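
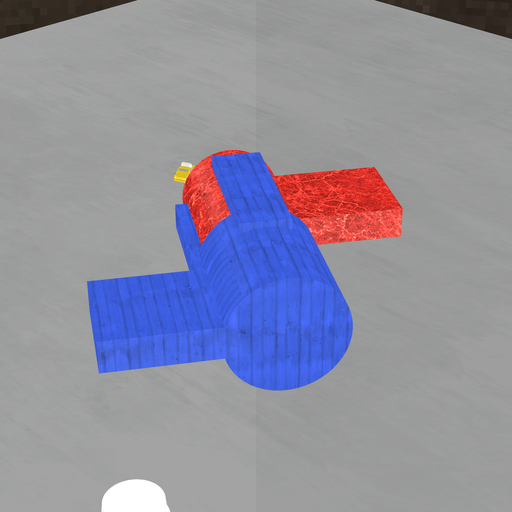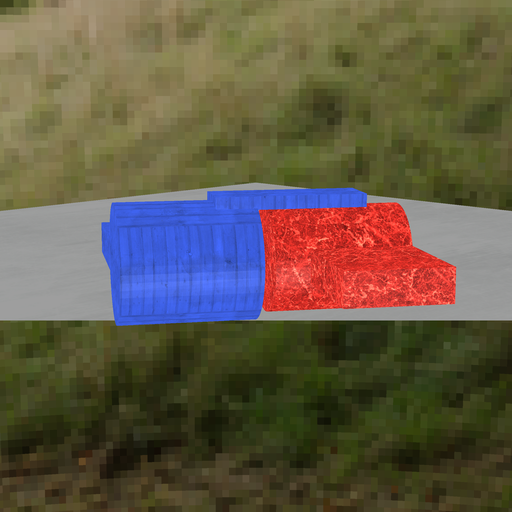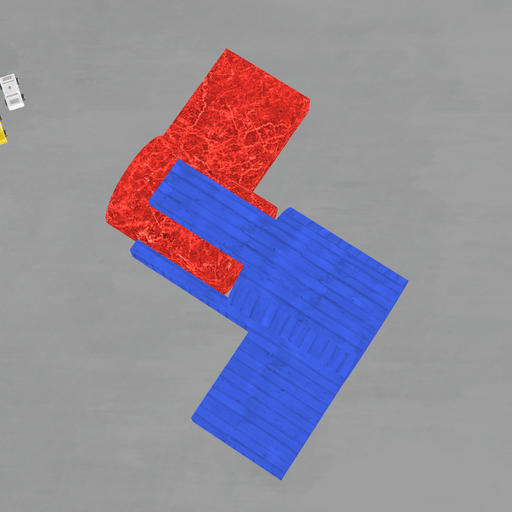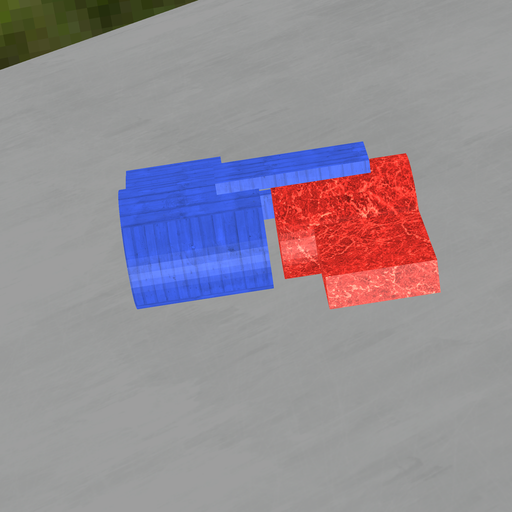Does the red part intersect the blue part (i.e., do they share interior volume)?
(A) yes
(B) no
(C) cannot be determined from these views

(B) no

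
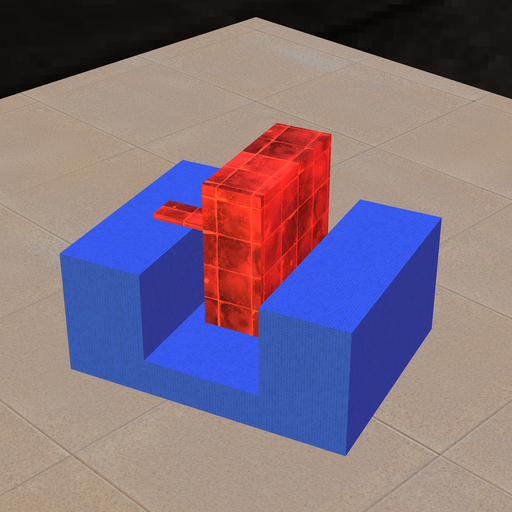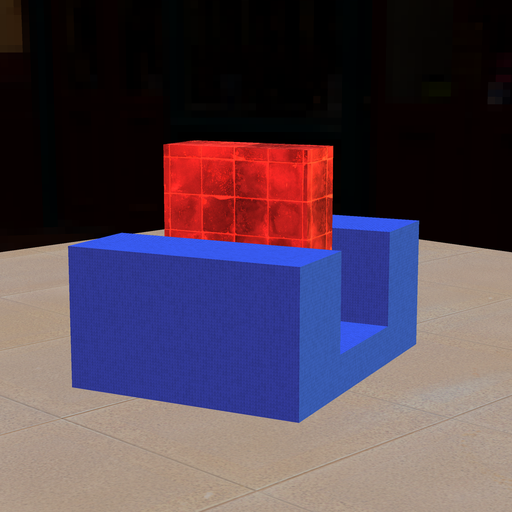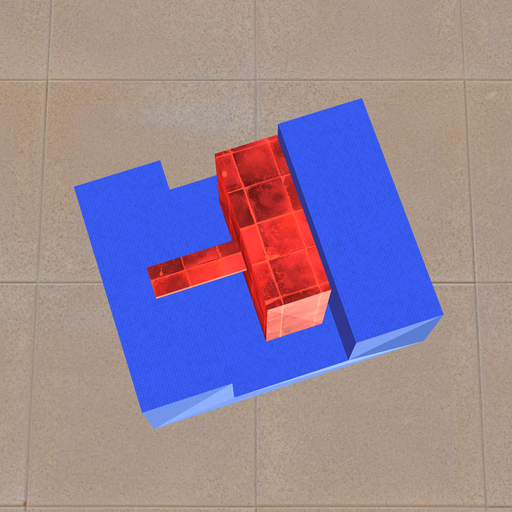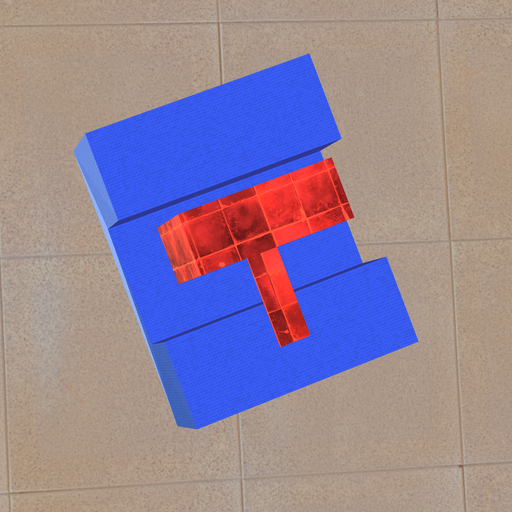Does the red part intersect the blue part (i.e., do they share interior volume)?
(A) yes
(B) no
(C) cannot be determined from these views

(B) no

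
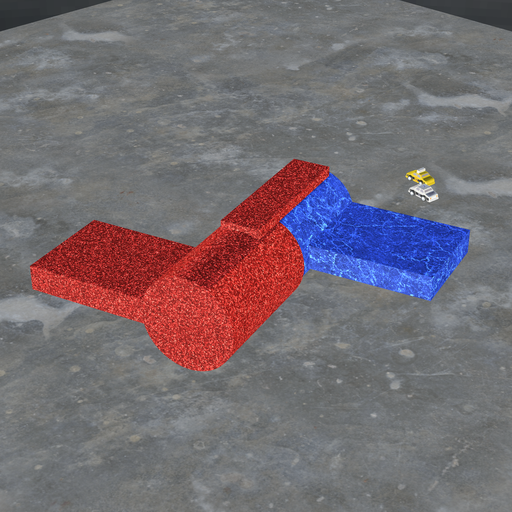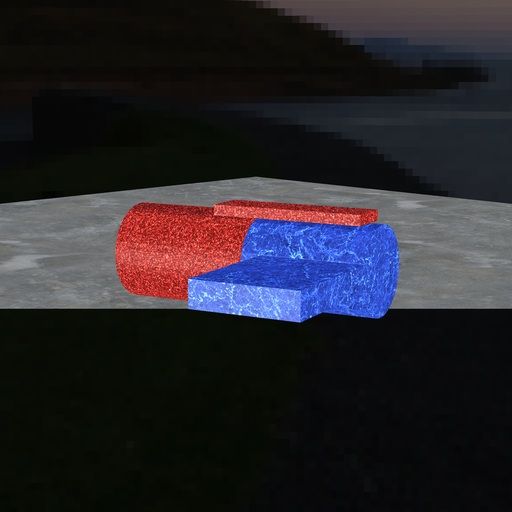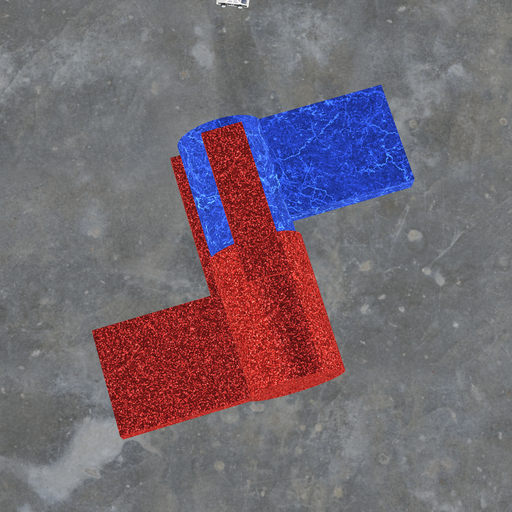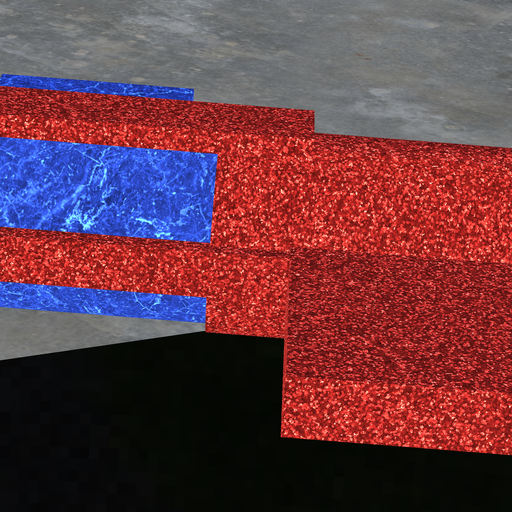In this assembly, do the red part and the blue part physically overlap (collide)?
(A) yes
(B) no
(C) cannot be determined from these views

(A) yes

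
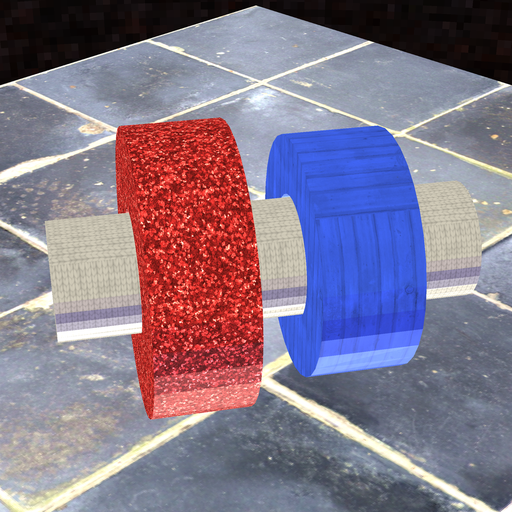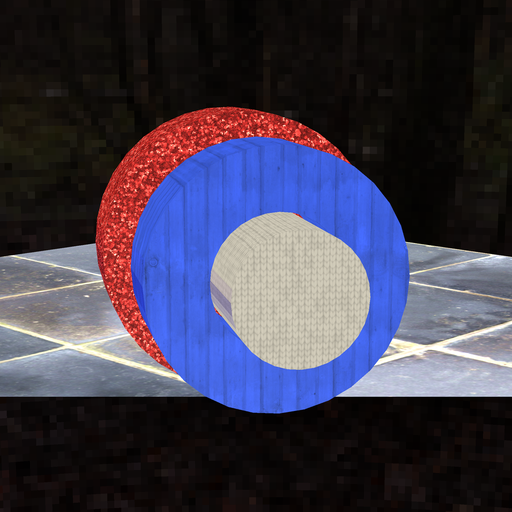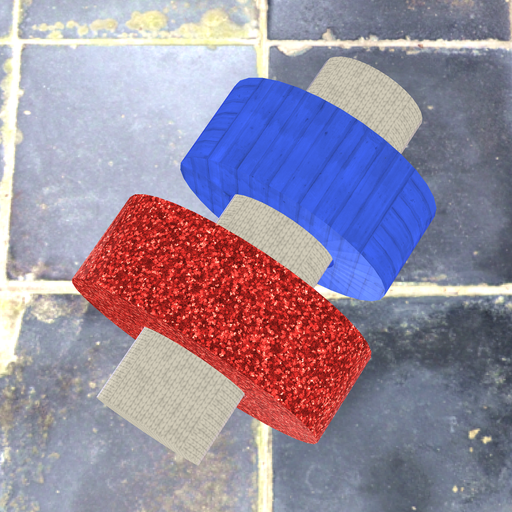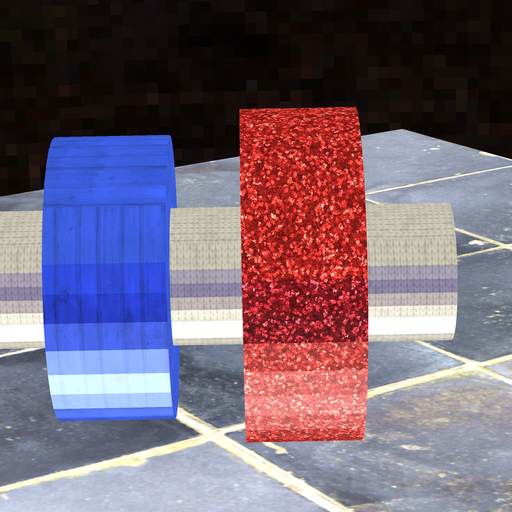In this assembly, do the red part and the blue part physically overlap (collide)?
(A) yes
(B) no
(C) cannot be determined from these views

(B) no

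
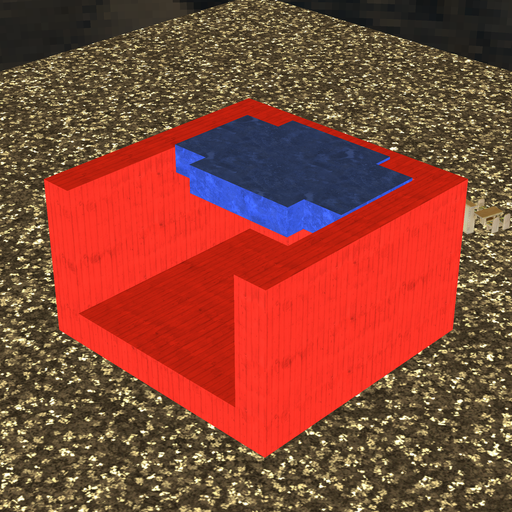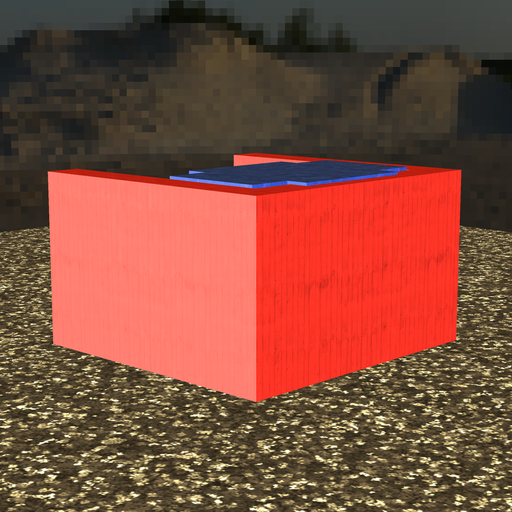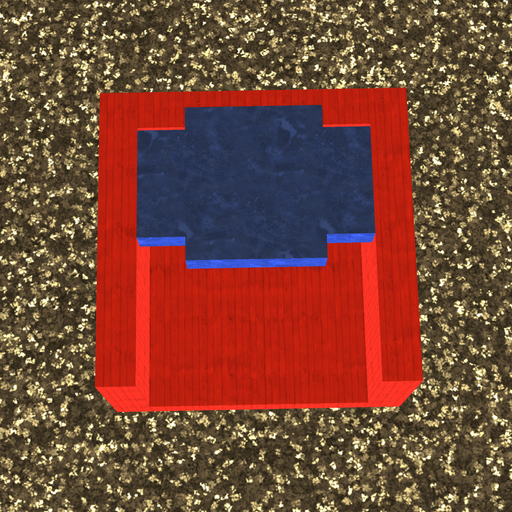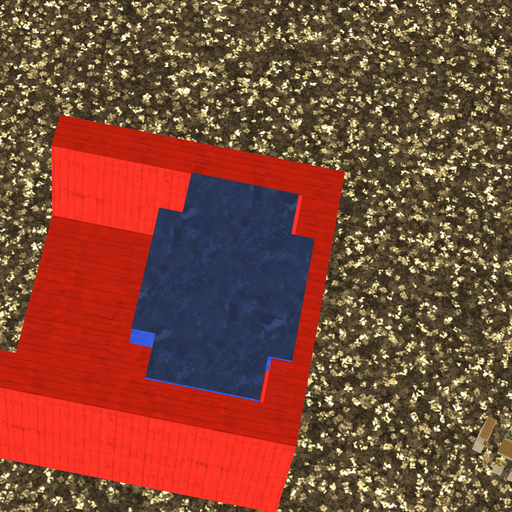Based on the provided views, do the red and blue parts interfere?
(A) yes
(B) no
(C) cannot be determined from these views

(A) yes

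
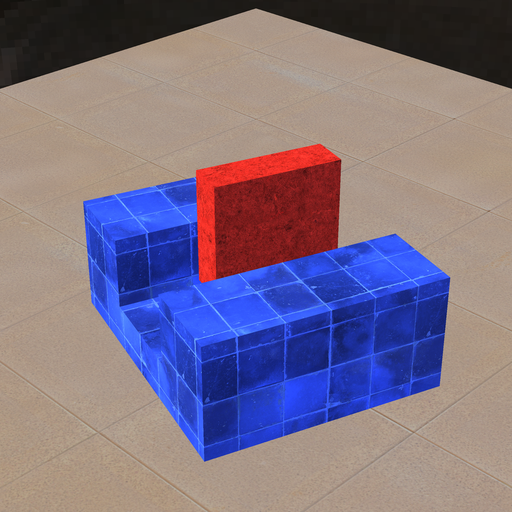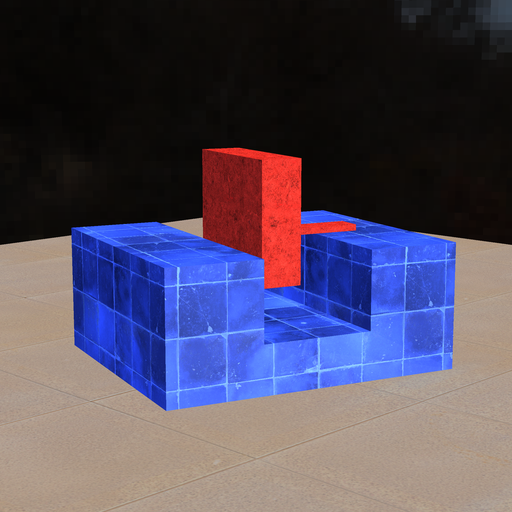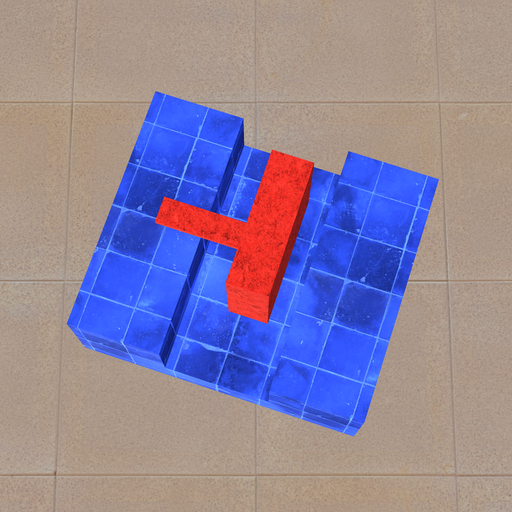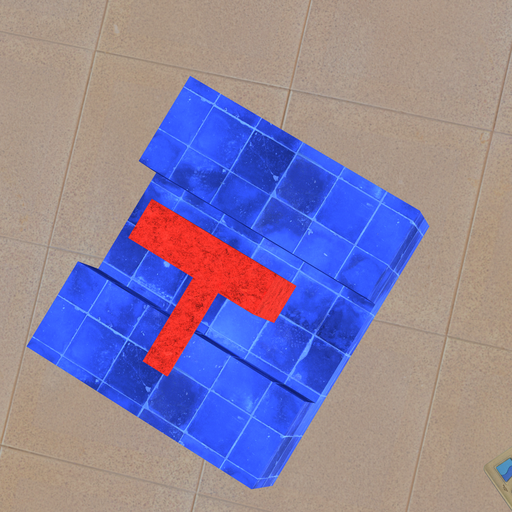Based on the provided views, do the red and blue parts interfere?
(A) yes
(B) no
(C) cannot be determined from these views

(B) no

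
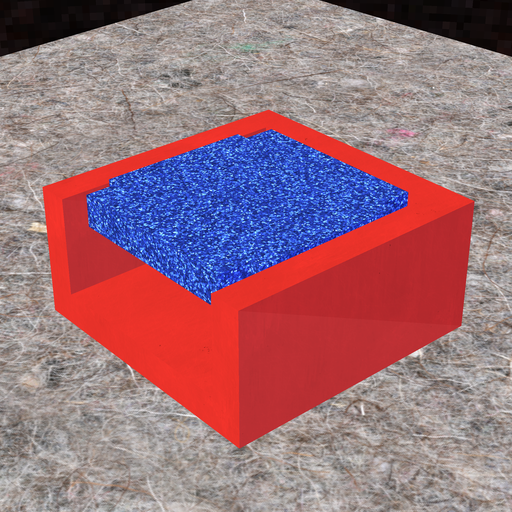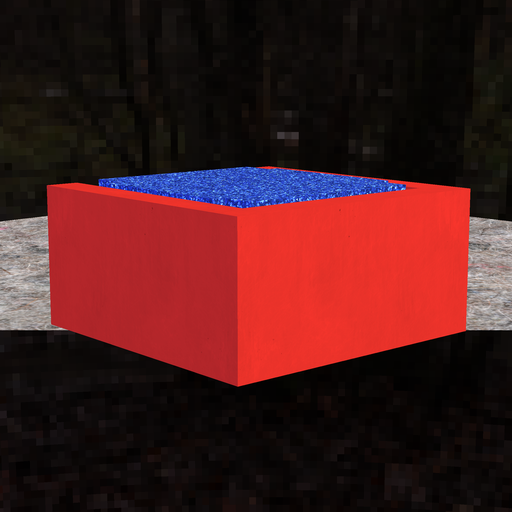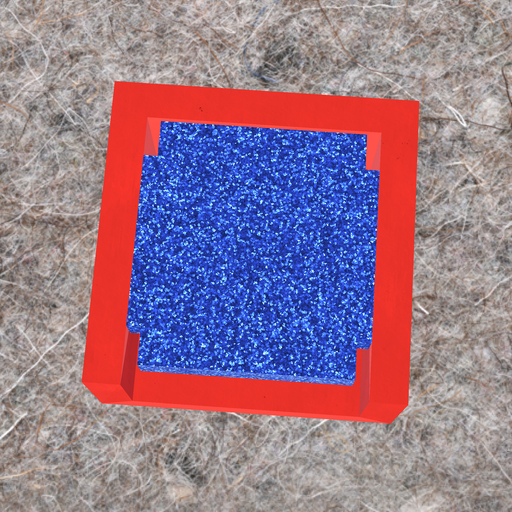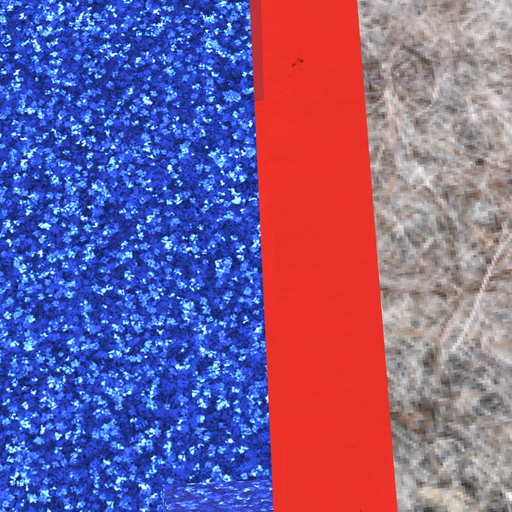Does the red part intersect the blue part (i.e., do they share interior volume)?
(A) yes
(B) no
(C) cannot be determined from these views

(B) no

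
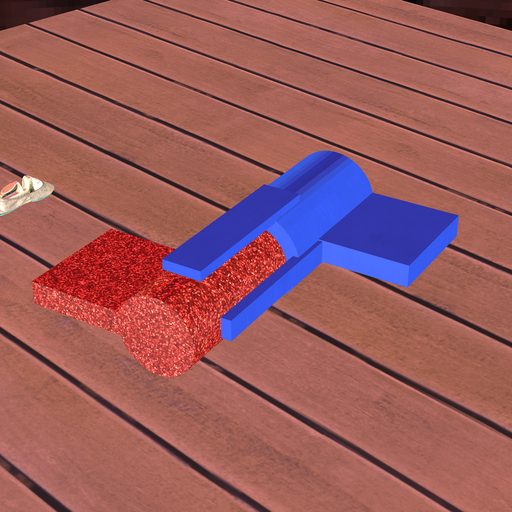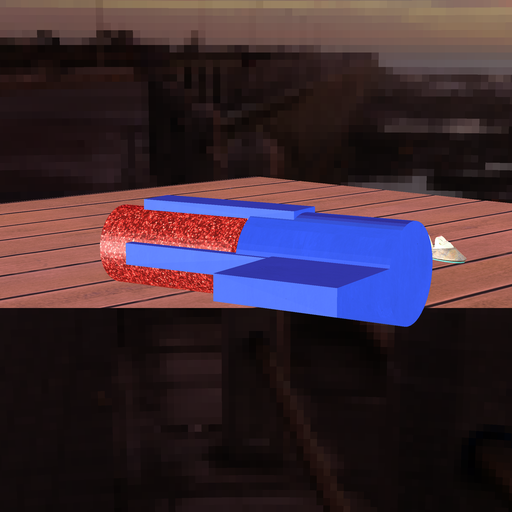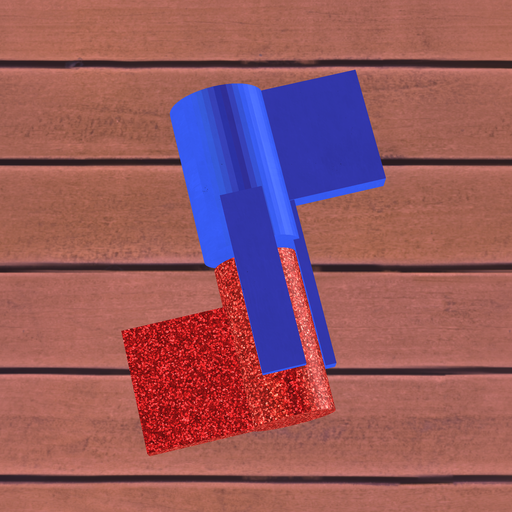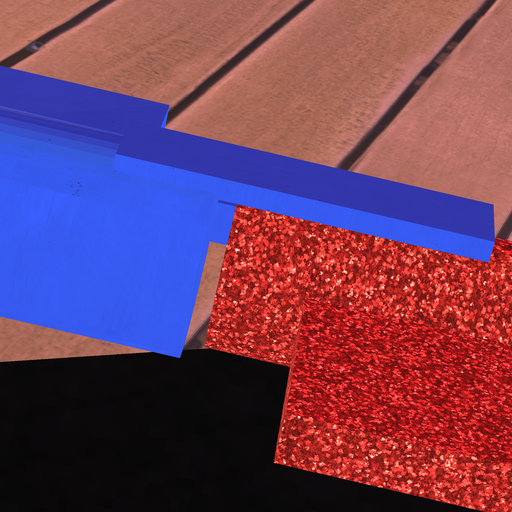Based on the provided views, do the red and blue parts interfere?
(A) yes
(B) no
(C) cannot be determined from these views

(B) no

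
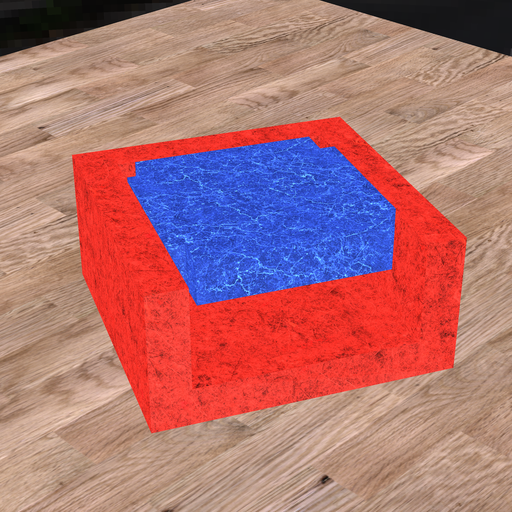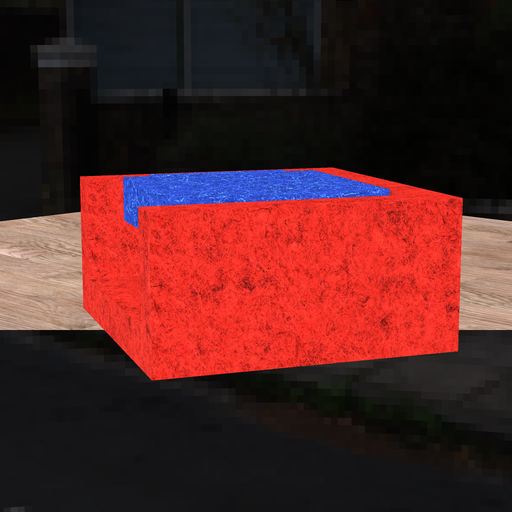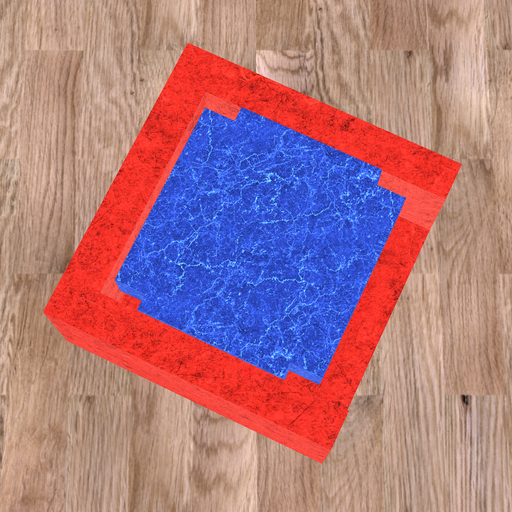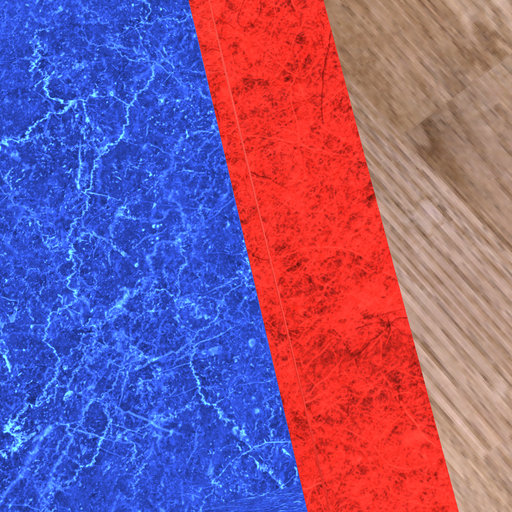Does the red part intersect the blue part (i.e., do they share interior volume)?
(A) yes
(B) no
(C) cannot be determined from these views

(B) no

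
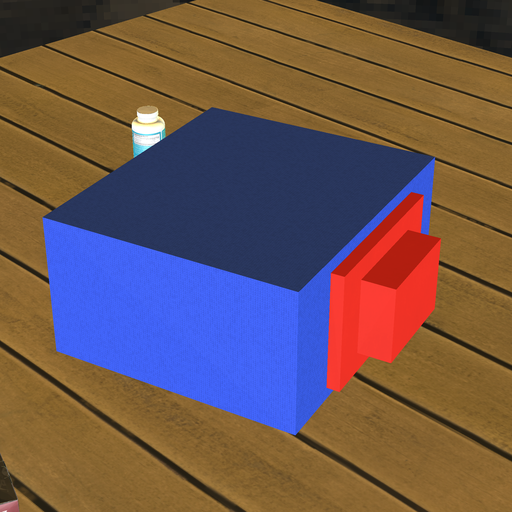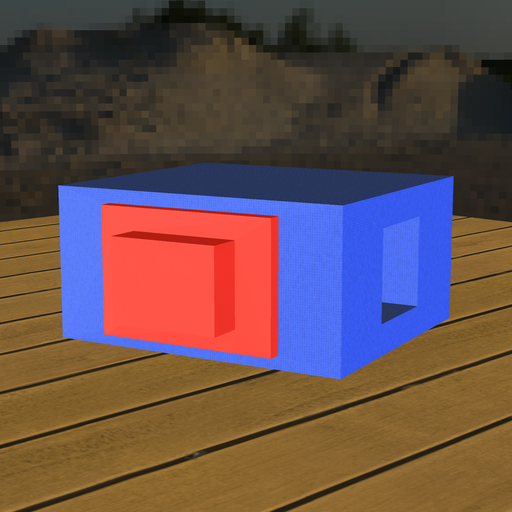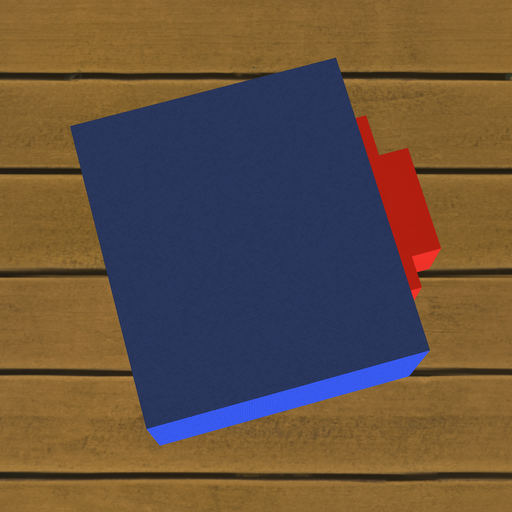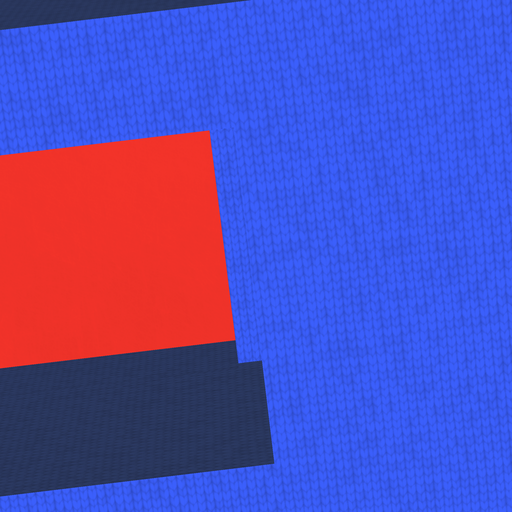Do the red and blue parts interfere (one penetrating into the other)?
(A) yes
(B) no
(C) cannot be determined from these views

(A) yes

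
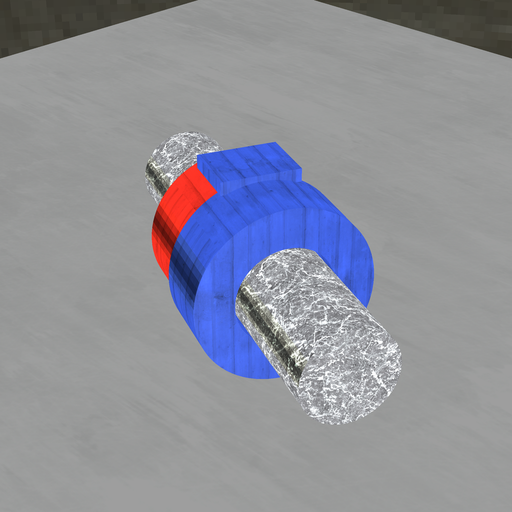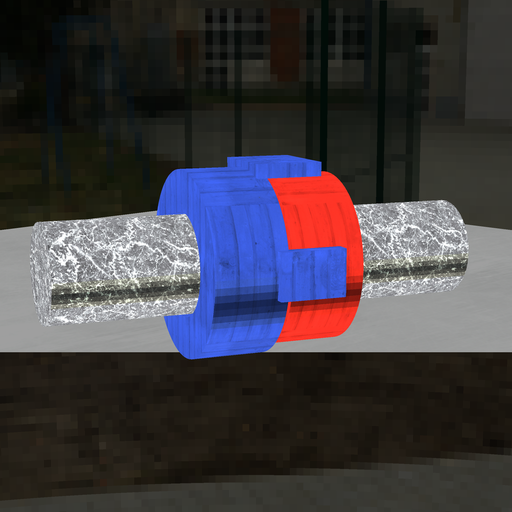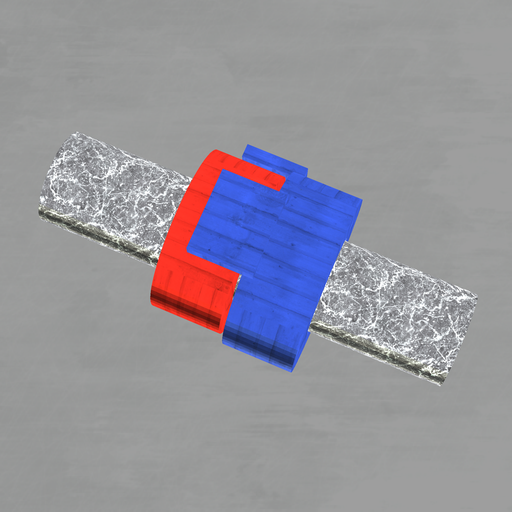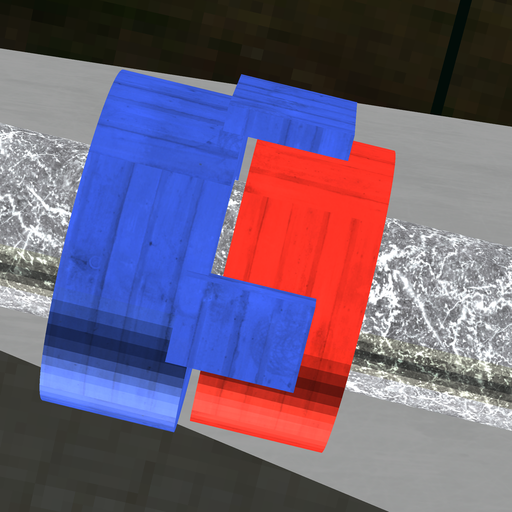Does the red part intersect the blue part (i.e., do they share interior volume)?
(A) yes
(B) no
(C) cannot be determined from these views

(B) no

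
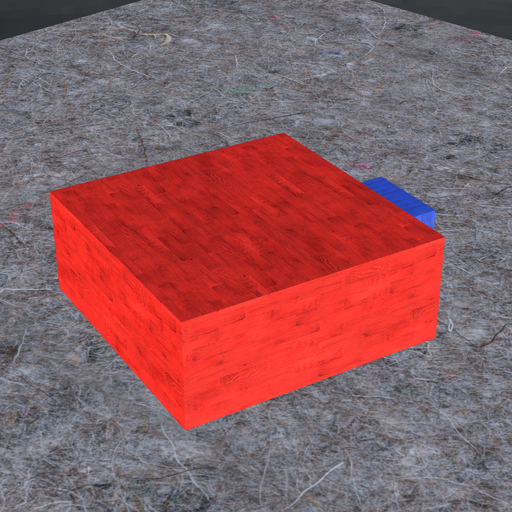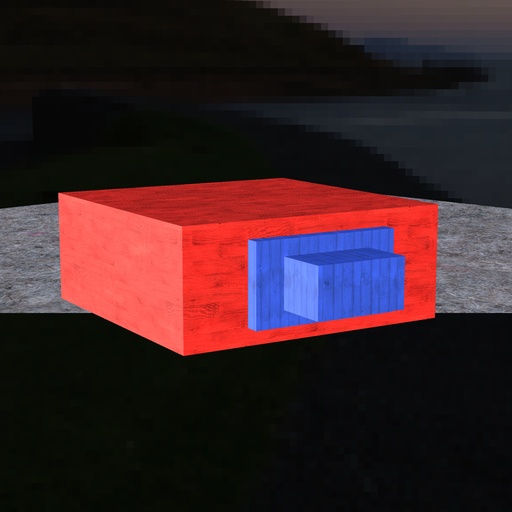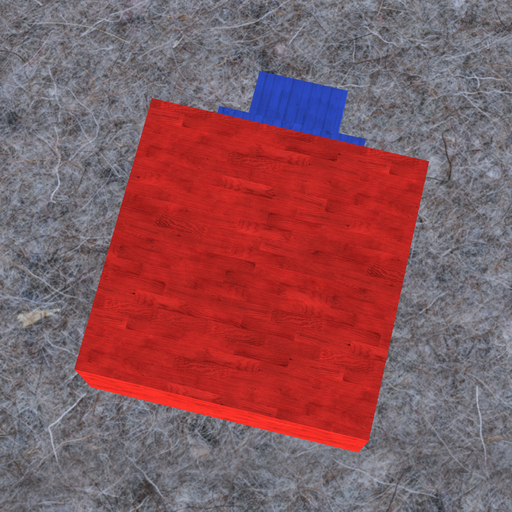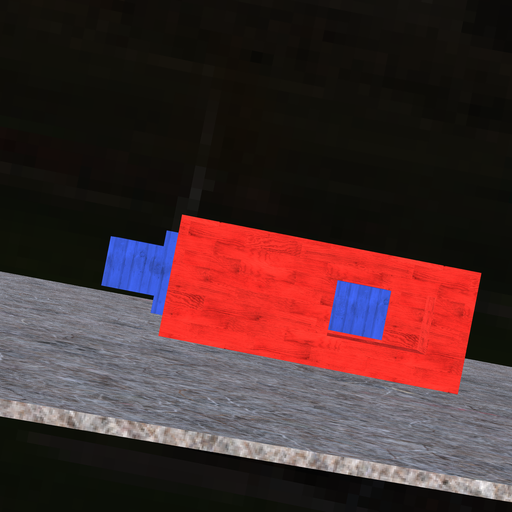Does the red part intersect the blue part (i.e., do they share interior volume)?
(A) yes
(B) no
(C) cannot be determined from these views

(A) yes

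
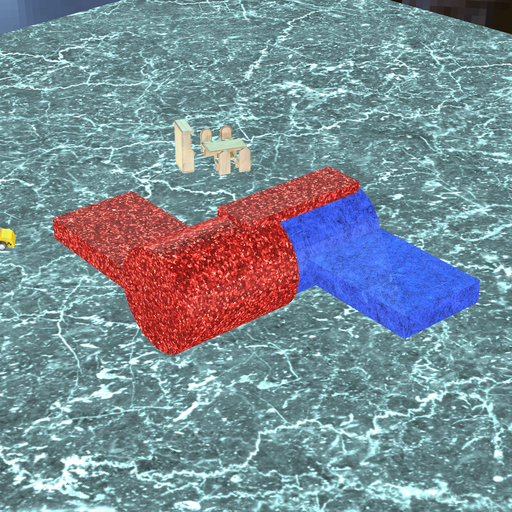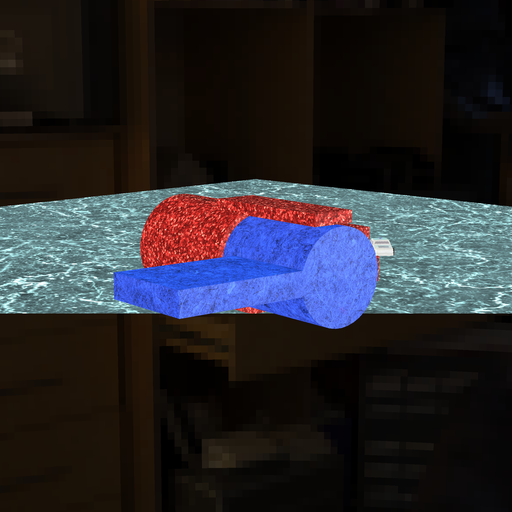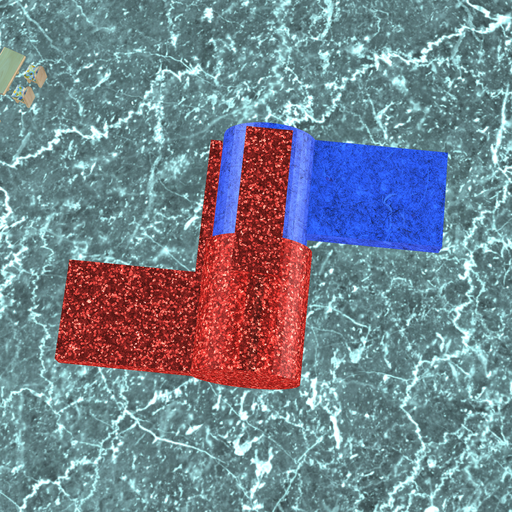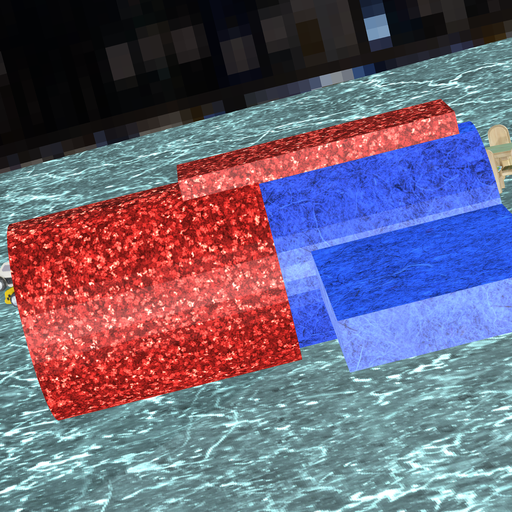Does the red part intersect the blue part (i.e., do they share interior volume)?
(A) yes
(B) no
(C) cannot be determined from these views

(A) yes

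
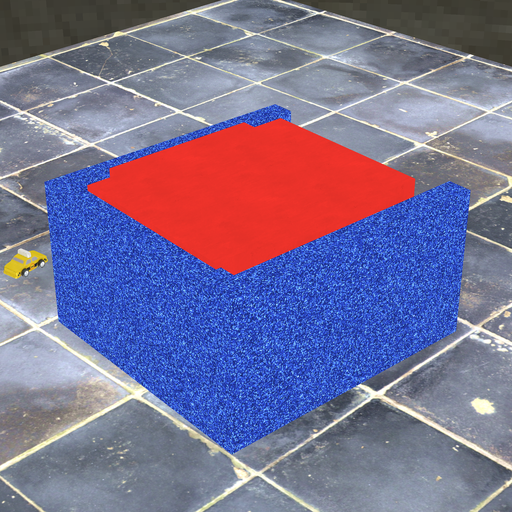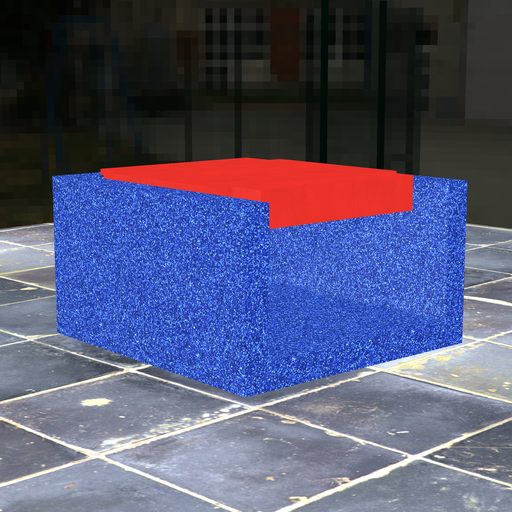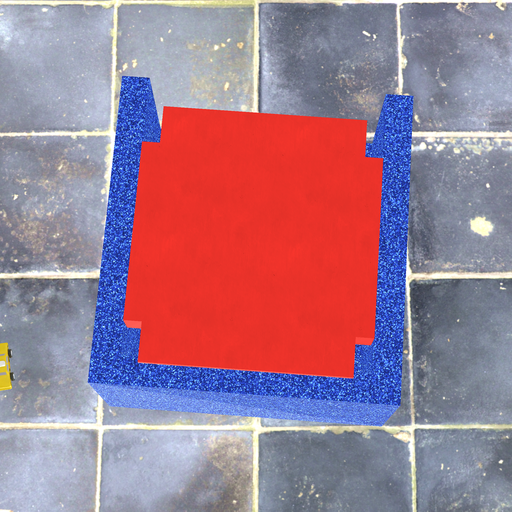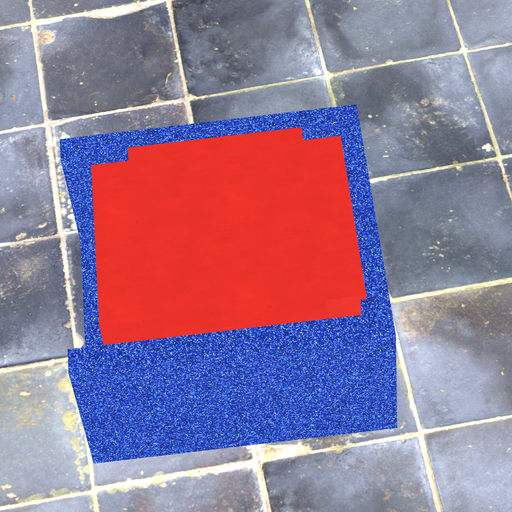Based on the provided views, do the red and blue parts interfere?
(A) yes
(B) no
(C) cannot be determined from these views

(A) yes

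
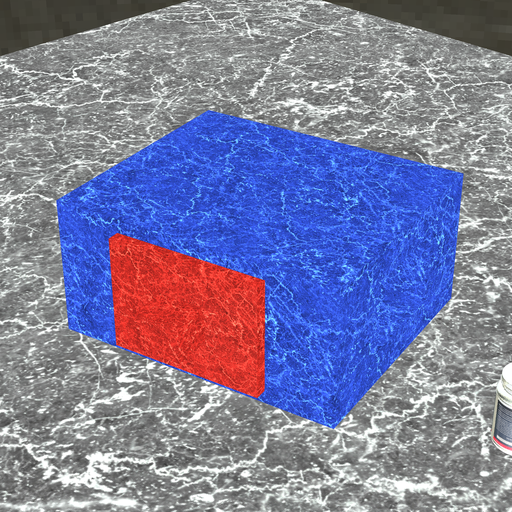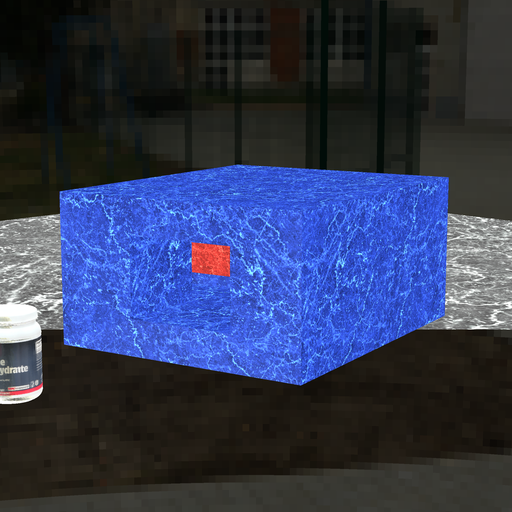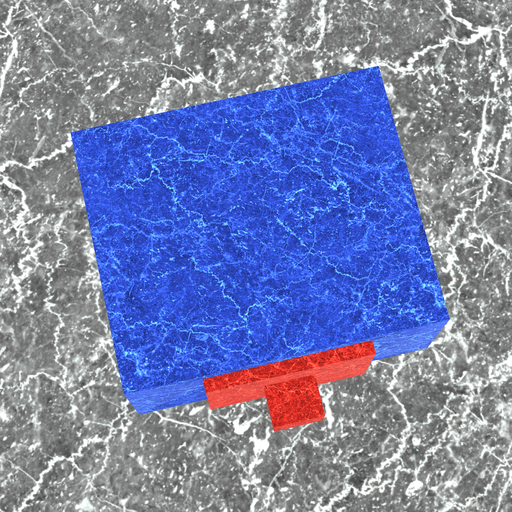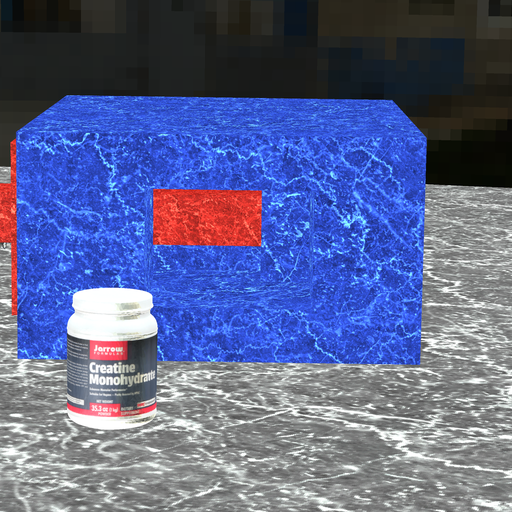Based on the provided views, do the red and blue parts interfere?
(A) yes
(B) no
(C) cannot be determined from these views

(A) yes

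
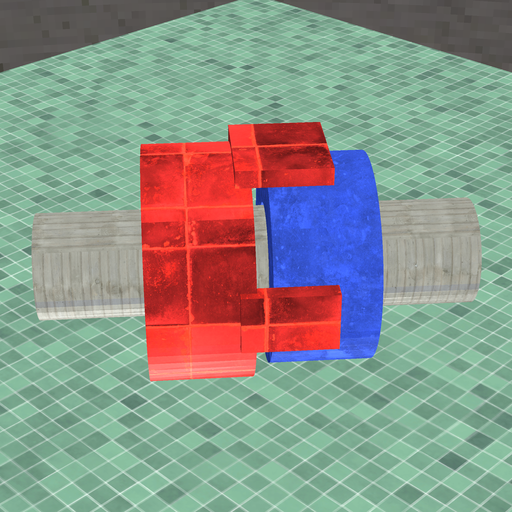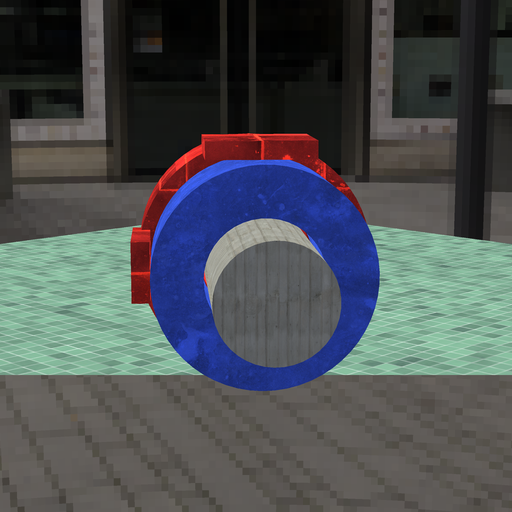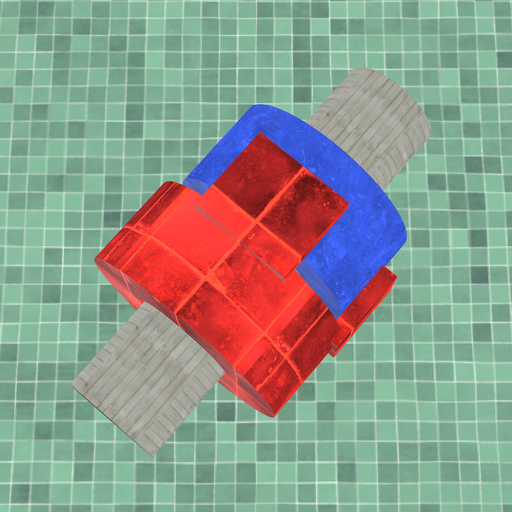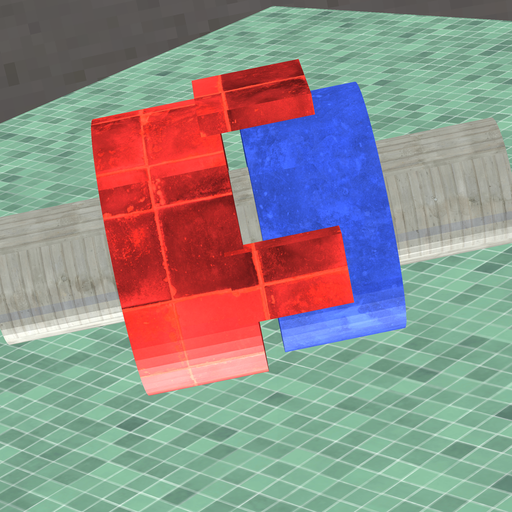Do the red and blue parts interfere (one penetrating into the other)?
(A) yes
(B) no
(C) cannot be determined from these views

(B) no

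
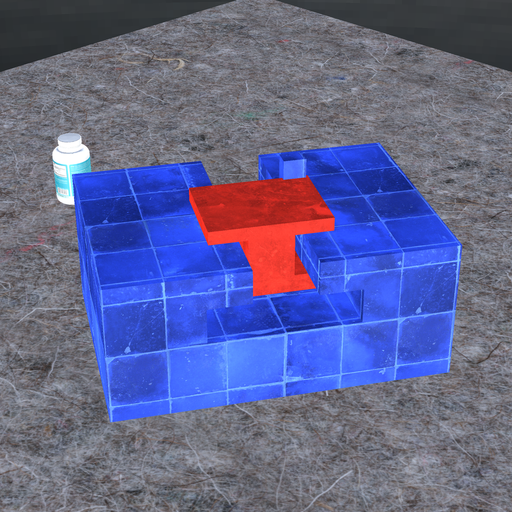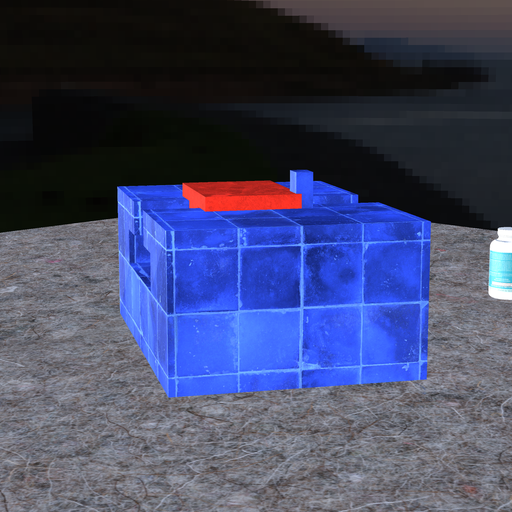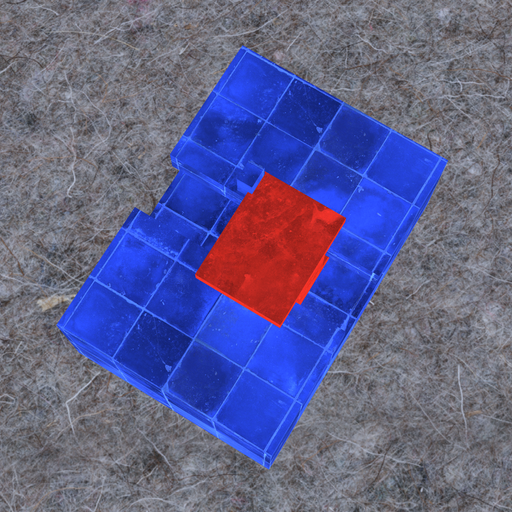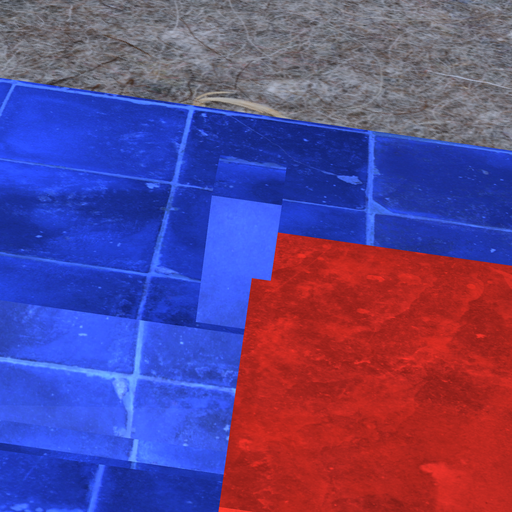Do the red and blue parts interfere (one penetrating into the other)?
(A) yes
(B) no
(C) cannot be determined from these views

(A) yes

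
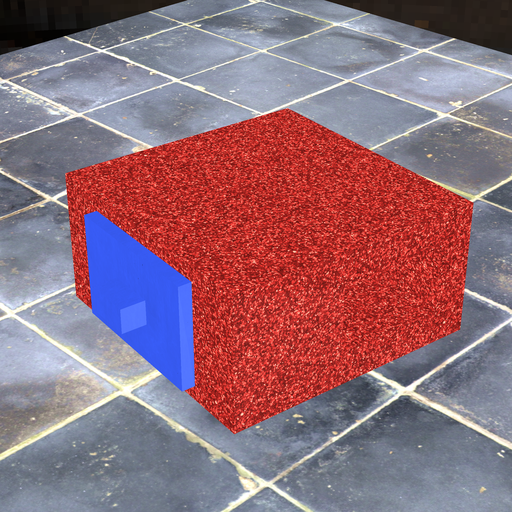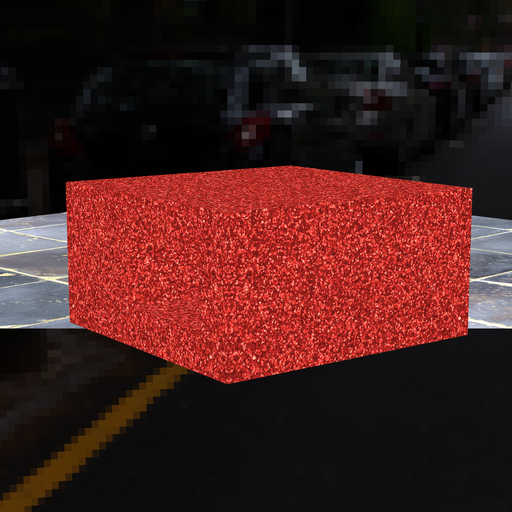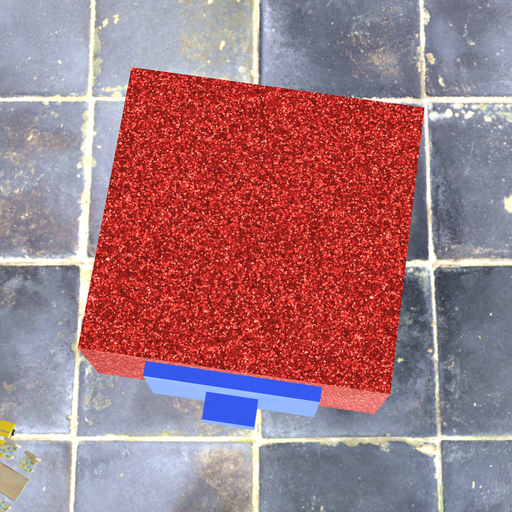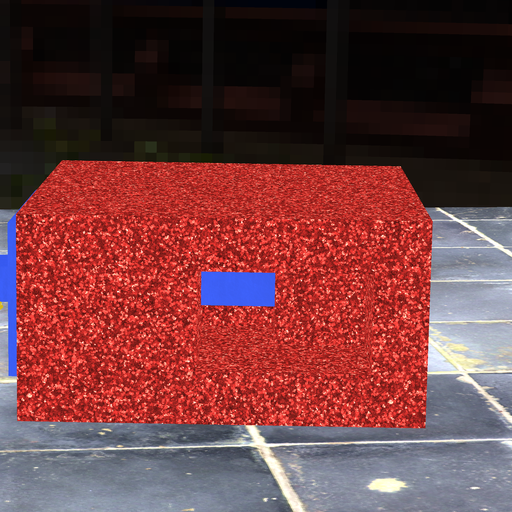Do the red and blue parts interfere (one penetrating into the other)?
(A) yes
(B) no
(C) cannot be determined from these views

(A) yes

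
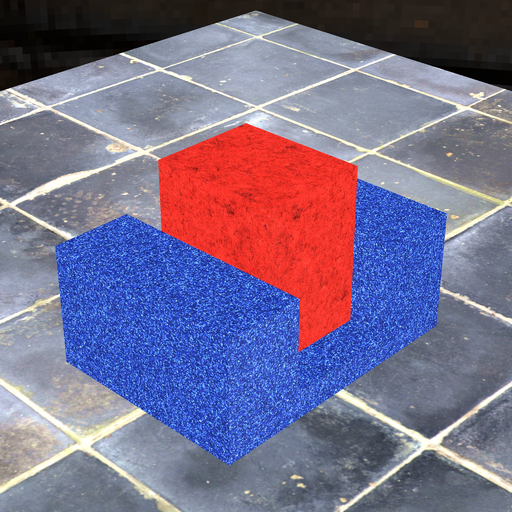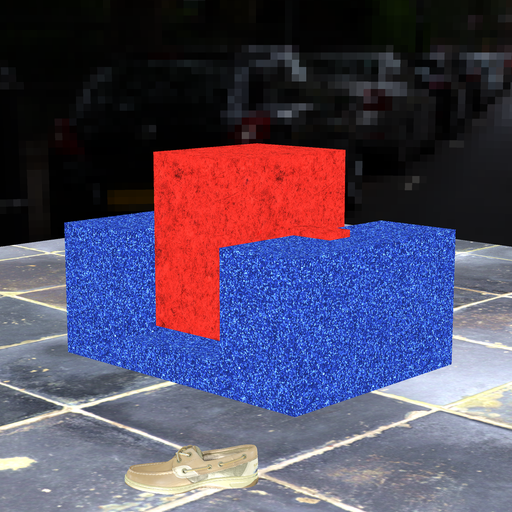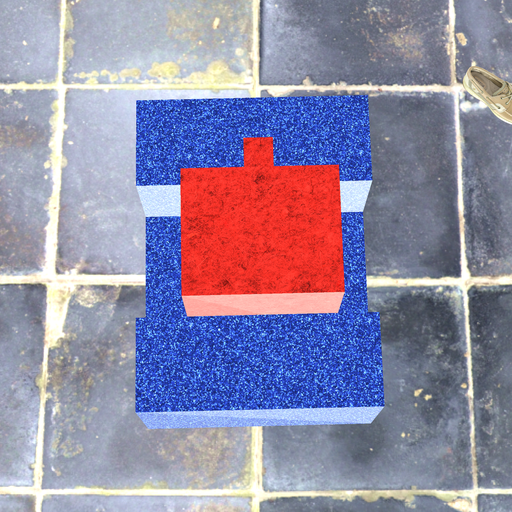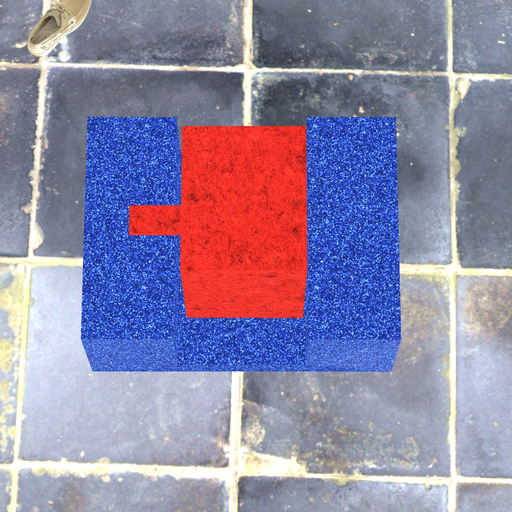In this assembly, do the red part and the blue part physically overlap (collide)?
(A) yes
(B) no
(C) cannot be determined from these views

(B) no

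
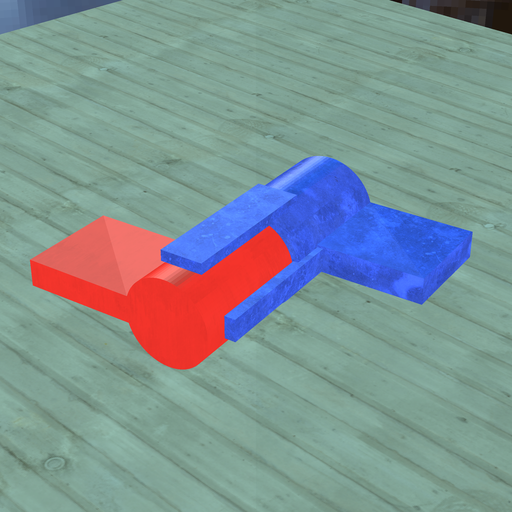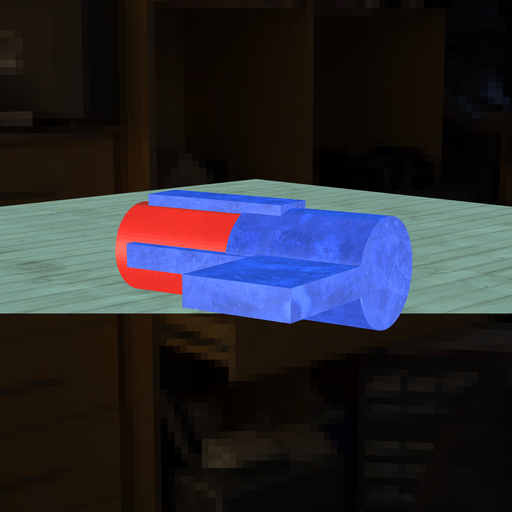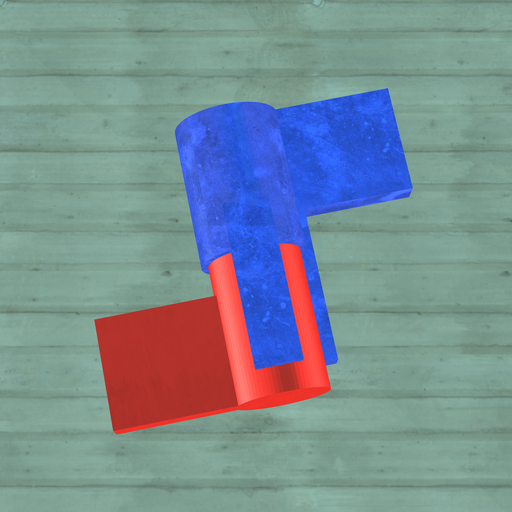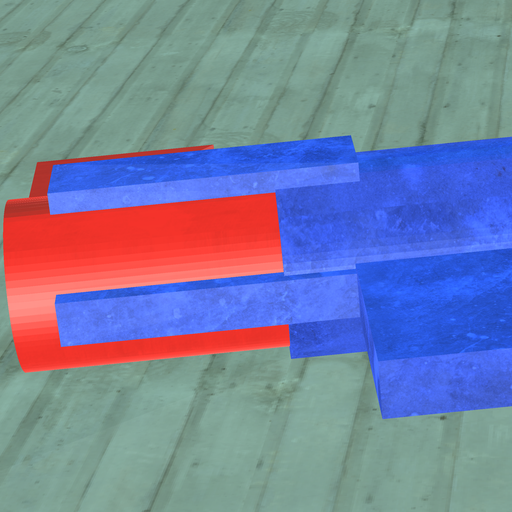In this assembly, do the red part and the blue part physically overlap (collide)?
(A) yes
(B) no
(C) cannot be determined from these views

(A) yes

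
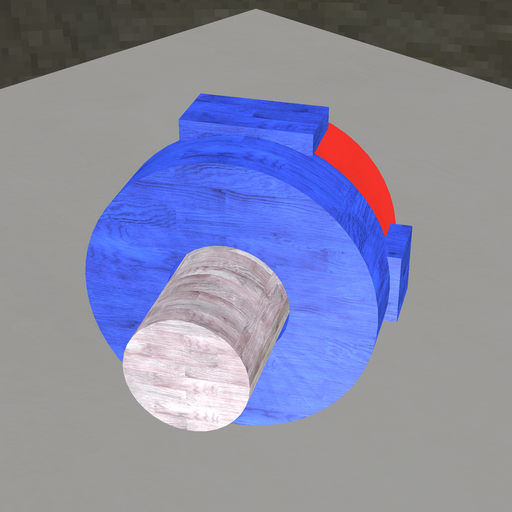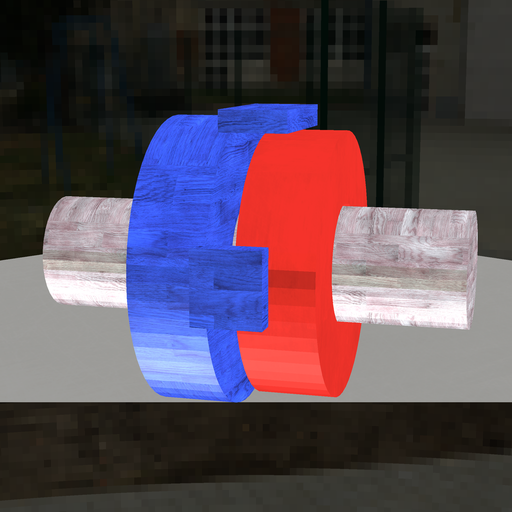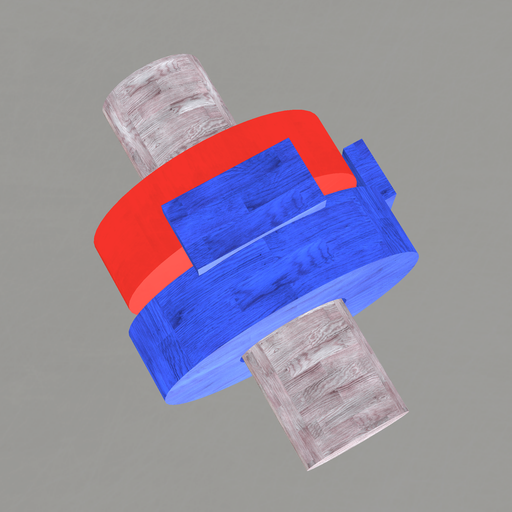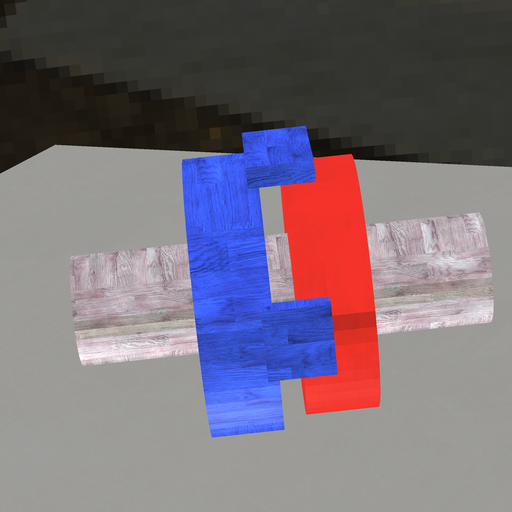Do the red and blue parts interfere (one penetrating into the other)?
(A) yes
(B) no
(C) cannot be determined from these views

(B) no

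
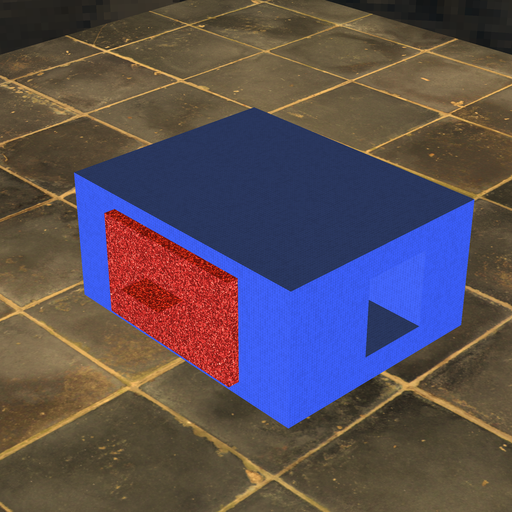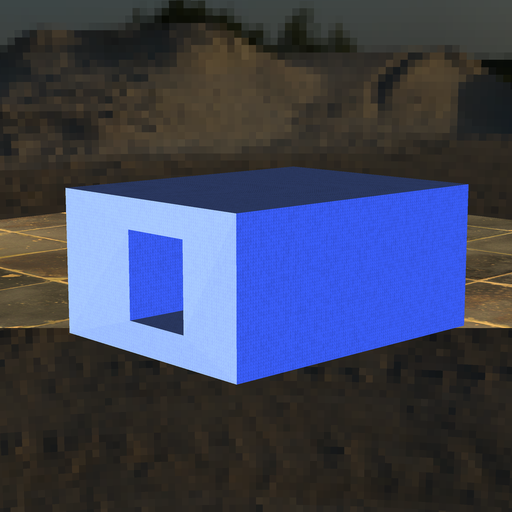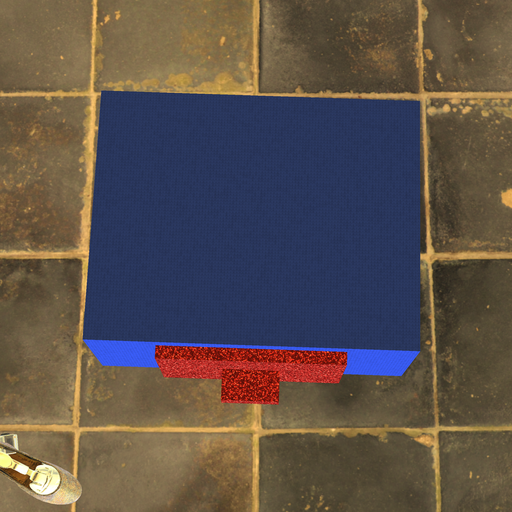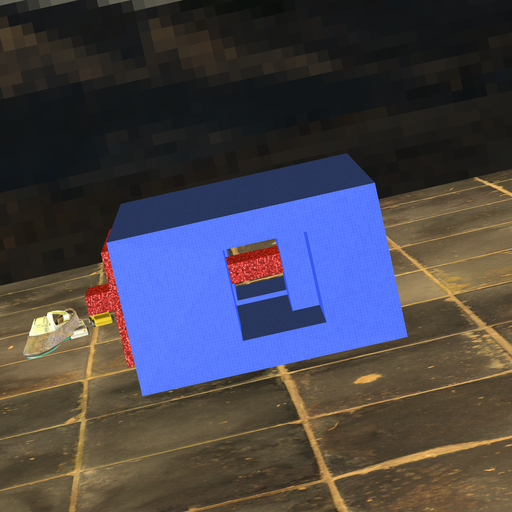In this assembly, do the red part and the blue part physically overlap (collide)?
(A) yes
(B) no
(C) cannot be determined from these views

(A) yes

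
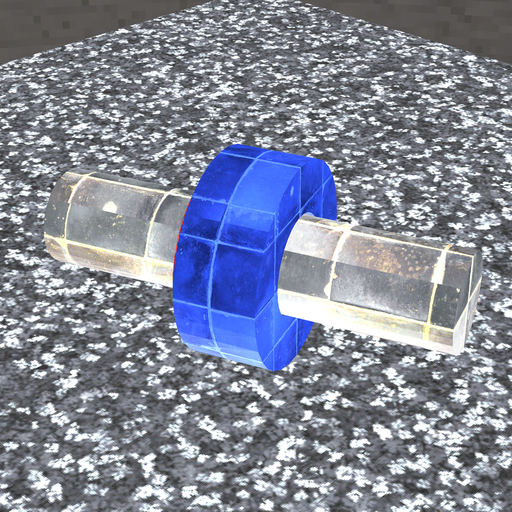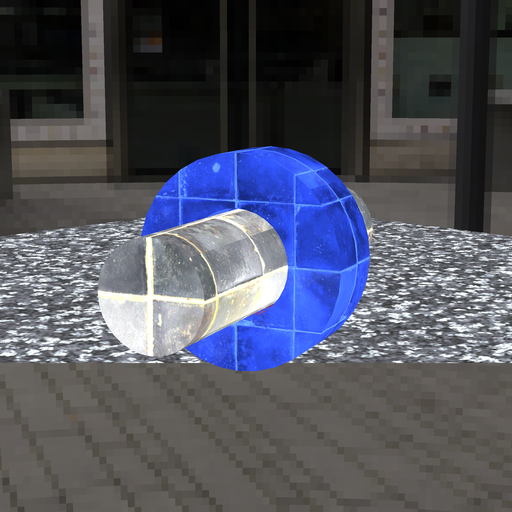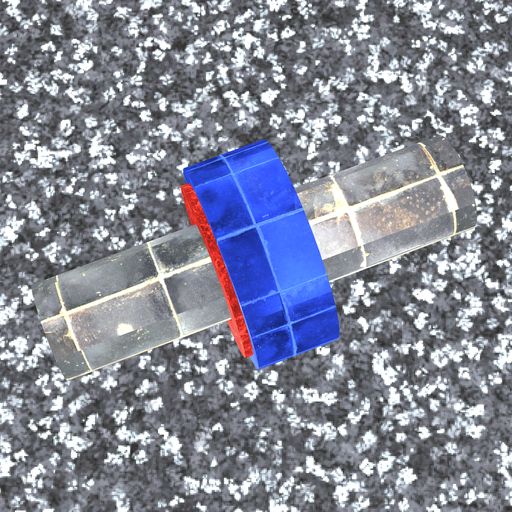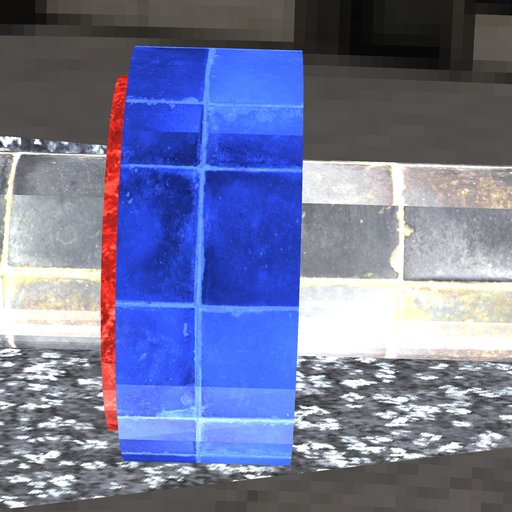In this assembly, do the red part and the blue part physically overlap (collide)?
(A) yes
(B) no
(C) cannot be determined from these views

(A) yes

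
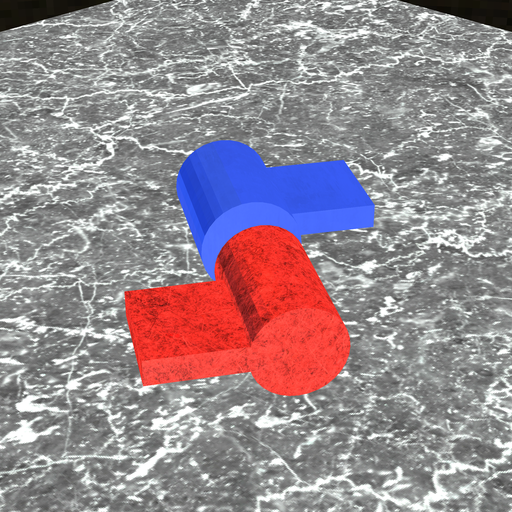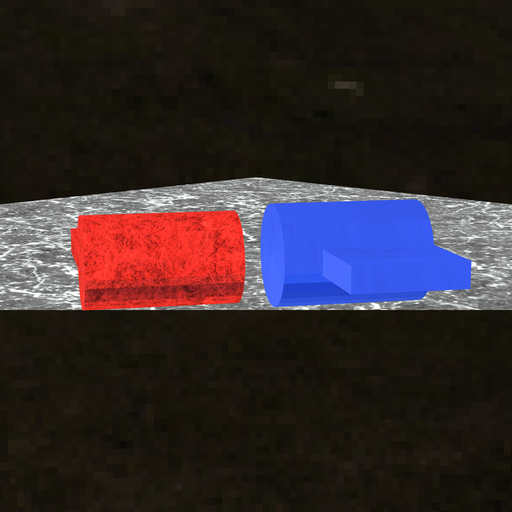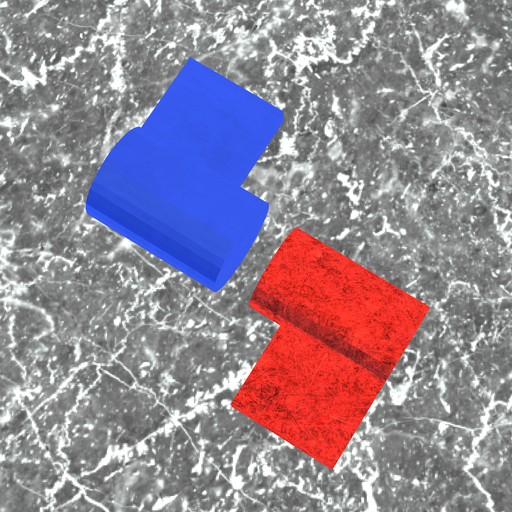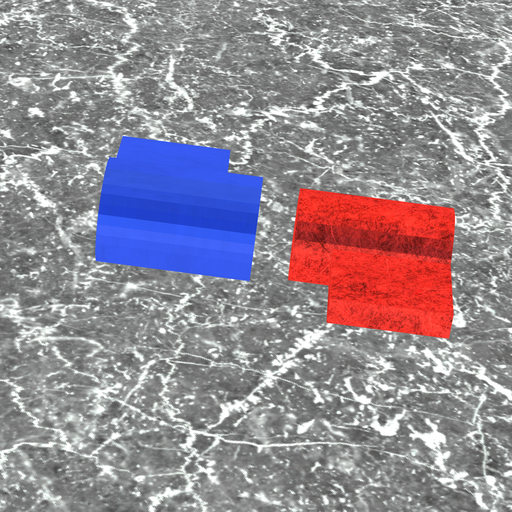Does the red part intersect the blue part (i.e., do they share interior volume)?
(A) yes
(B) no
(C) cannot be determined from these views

(B) no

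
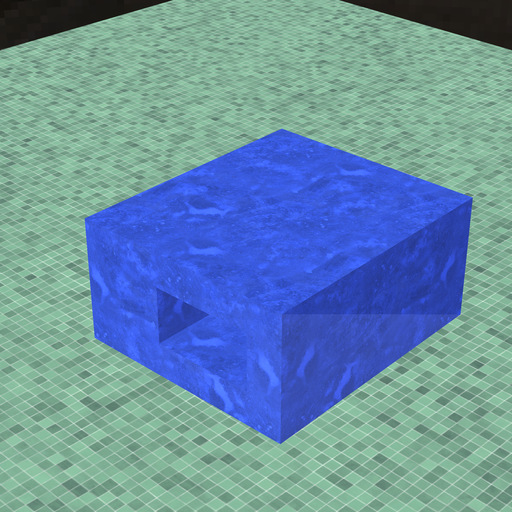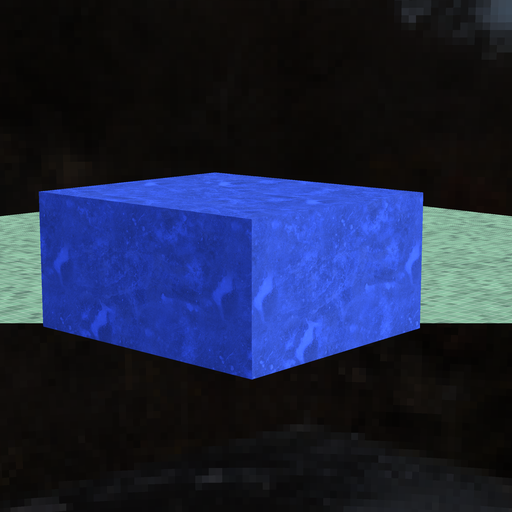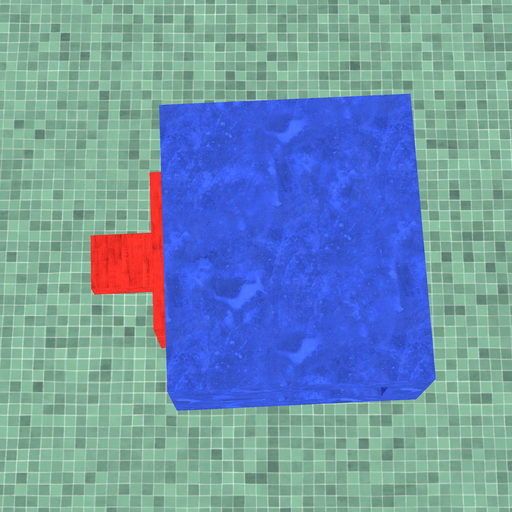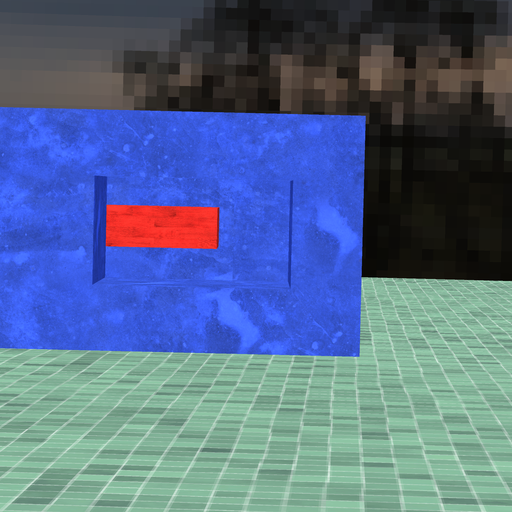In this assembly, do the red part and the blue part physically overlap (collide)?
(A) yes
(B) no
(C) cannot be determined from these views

(B) no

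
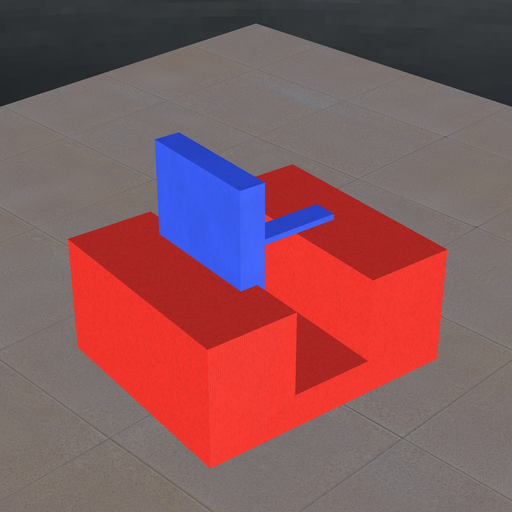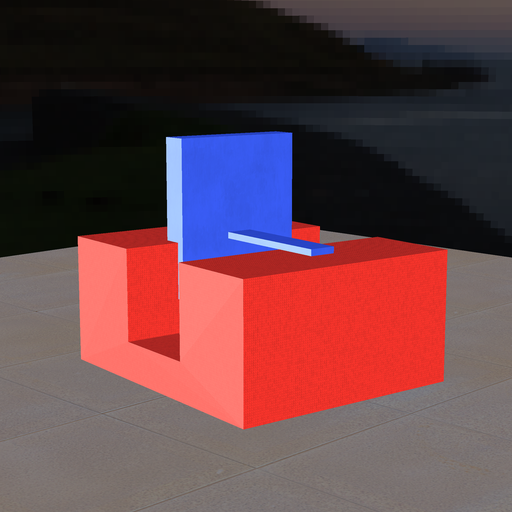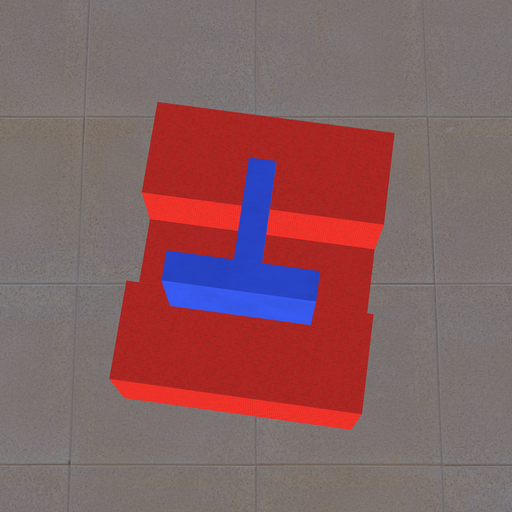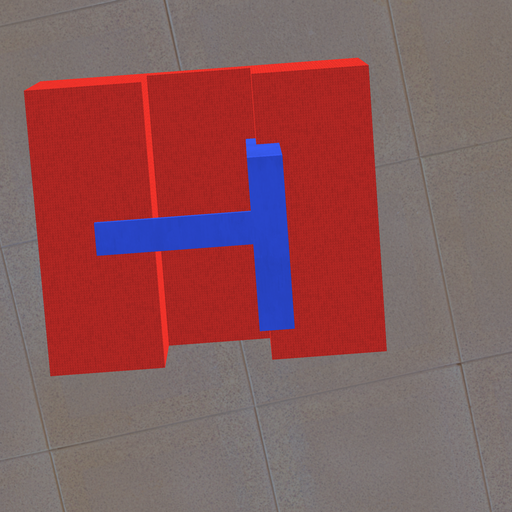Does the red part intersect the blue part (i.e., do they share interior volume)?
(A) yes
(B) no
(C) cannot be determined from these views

(A) yes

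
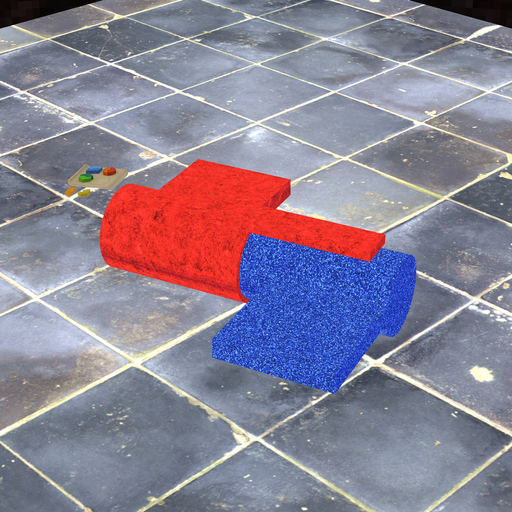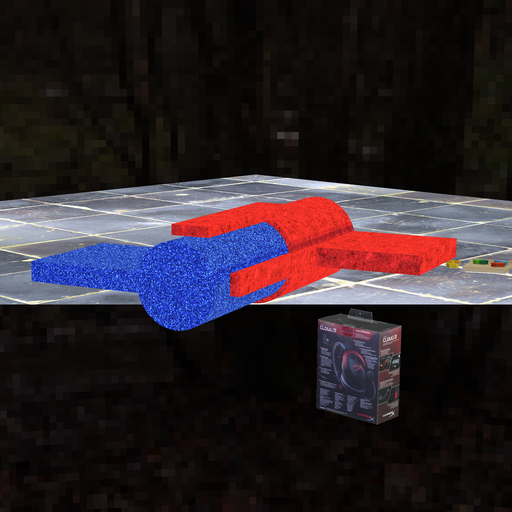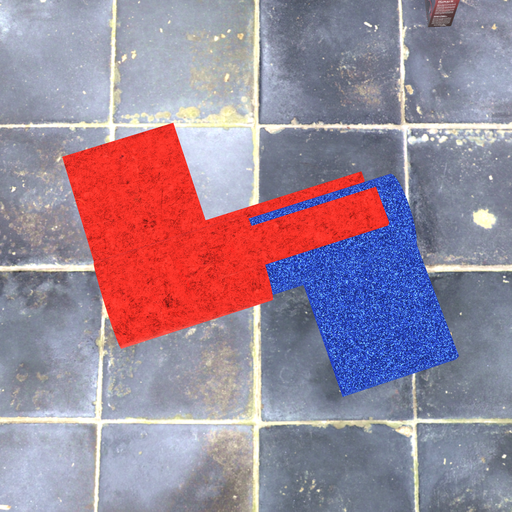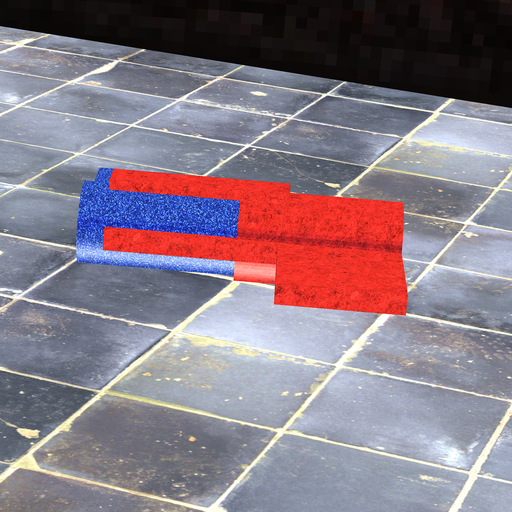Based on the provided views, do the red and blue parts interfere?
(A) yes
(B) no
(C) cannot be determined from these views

(A) yes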